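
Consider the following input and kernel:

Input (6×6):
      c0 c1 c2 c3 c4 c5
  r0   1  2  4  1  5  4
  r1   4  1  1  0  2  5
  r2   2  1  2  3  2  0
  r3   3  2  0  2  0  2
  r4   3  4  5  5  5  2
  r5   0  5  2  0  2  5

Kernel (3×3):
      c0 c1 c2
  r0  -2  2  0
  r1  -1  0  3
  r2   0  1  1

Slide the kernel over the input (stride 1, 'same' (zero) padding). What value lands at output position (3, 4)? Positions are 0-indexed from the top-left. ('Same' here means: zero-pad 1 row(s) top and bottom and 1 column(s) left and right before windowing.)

9

The receptive field on the zero-padded input at this output position is [3 2 0 / 2 0 2 / 5 5 2]. Elementwise product with the kernel and sum: 3·-2 + 2·2 + 2·-1 + 2·3 + 5·1 + 2·1.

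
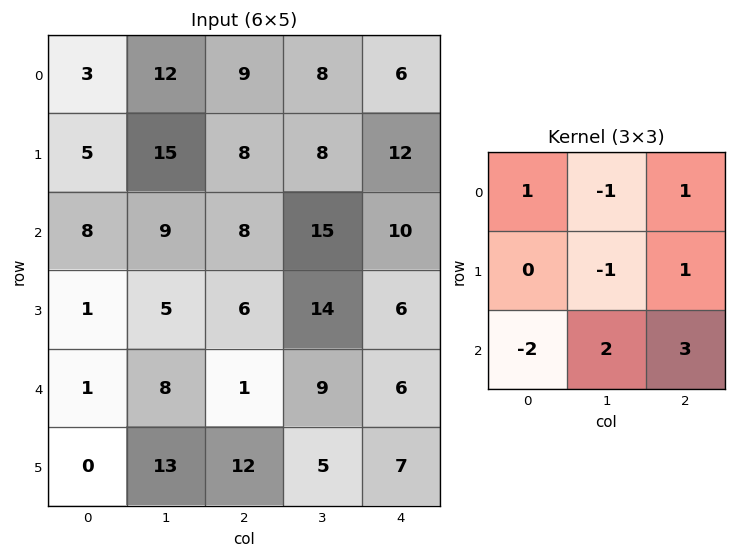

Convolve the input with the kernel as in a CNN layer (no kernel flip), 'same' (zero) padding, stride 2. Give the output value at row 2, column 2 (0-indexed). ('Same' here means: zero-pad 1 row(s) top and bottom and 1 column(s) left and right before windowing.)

The receptive field on the zero-padded input at this output position is [14 6 0 / 9 6 0 / 5 7 0]. Elementwise product with the kernel and sum: 14·1 + 6·-1 + 0·1 + 6·-1 + 0·1 + 5·-2 + 7·2 + 0·3.

6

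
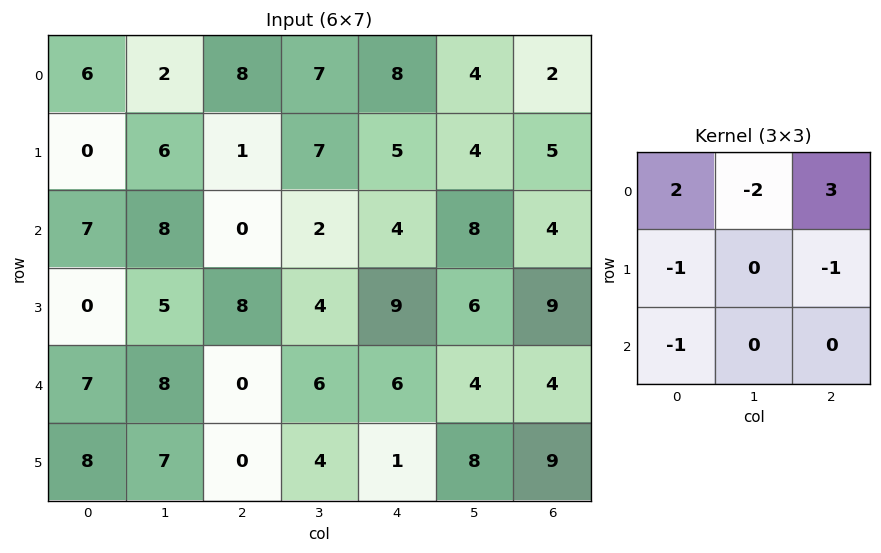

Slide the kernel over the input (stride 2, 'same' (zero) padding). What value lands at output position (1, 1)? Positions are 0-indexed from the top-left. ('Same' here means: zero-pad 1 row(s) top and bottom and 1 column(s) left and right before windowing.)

16

The receptive field on the zero-padded input at this output position is [6 1 7 / 8 0 2 / 5 8 4]. Elementwise product with the kernel and sum: 6·2 + 1·-2 + 7·3 + 8·-1 + 2·-1 + 5·-1.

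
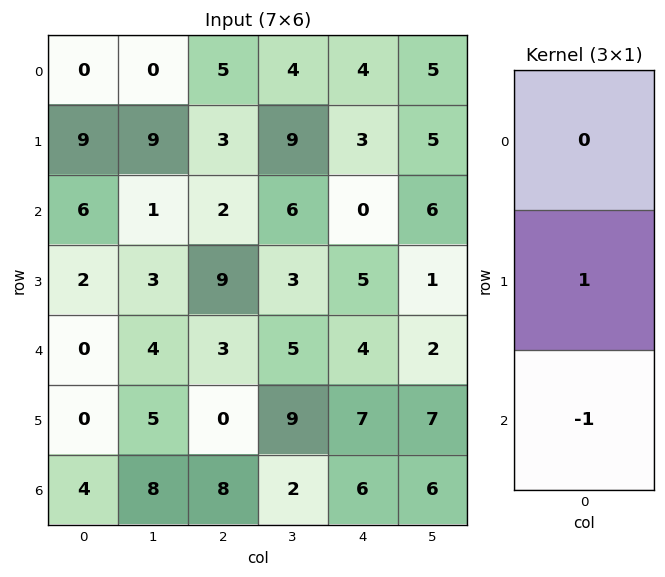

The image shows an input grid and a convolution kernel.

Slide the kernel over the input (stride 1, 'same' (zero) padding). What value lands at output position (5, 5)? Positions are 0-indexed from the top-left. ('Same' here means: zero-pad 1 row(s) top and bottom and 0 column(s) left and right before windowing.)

1

The receptive field on the zero-padded input at this output position is [2 / 7 / 6]. Elementwise product with the kernel and sum: 7·1 + 6·-1.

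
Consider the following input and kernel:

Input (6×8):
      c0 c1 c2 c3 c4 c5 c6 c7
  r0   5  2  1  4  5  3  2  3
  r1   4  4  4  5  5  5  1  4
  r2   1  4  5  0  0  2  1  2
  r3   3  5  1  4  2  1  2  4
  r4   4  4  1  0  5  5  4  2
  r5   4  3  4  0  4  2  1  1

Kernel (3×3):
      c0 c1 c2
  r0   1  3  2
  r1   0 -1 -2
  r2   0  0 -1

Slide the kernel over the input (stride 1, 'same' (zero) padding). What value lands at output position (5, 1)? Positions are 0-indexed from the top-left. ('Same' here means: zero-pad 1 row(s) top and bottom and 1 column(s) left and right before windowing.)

7

The receptive field on the zero-padded input at this output position is [4 4 1 / 4 3 4 / 0 0 0]. Elementwise product with the kernel and sum: 4·1 + 4·3 + 1·2 + 3·-1 + 4·-2 + 0·-1.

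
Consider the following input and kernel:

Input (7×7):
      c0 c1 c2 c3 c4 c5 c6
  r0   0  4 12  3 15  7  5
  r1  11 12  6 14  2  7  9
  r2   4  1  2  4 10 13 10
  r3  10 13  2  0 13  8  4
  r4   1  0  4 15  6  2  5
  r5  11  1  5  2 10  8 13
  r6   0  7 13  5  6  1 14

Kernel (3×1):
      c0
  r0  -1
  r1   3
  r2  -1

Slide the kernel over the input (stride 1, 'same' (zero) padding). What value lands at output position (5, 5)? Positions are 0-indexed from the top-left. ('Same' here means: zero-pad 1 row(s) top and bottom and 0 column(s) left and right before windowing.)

The receptive field on the zero-padded input at this output position is [2 / 8 / 1]. Elementwise product with the kernel and sum: 2·-1 + 8·3 + 1·-1.

21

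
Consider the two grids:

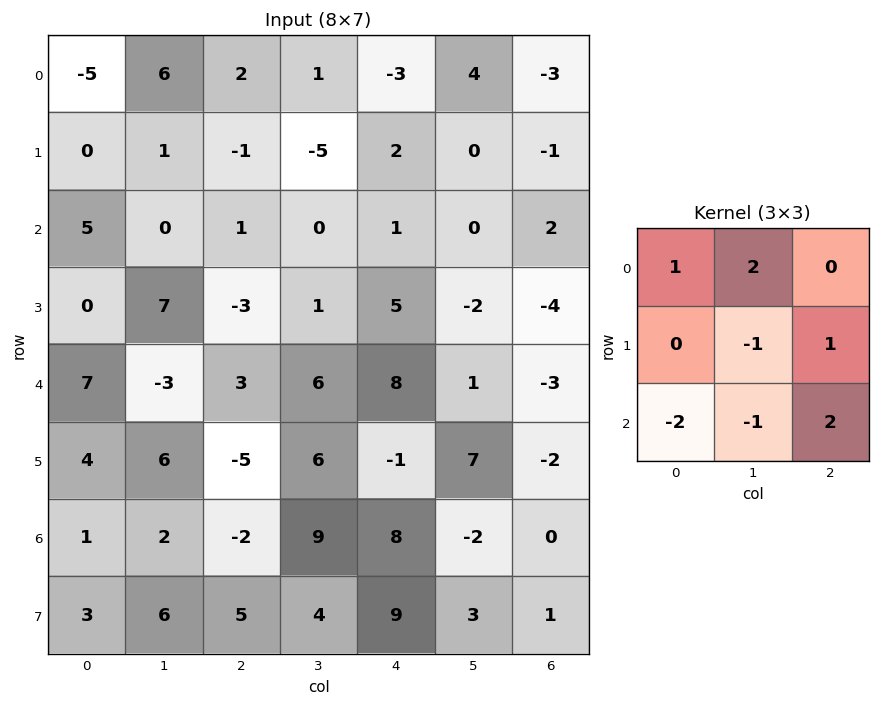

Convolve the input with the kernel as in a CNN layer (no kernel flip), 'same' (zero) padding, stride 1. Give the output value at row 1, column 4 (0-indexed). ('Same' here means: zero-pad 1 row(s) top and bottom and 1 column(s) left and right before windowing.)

-8

The receptive field on the zero-padded input at this output position is [1 -3 4 / -5 2 0 / 0 1 0]. Elementwise product with the kernel and sum: 1·1 + -3·2 + 2·-1 + 0·1 + 0·-2 + 1·-1 + 0·2.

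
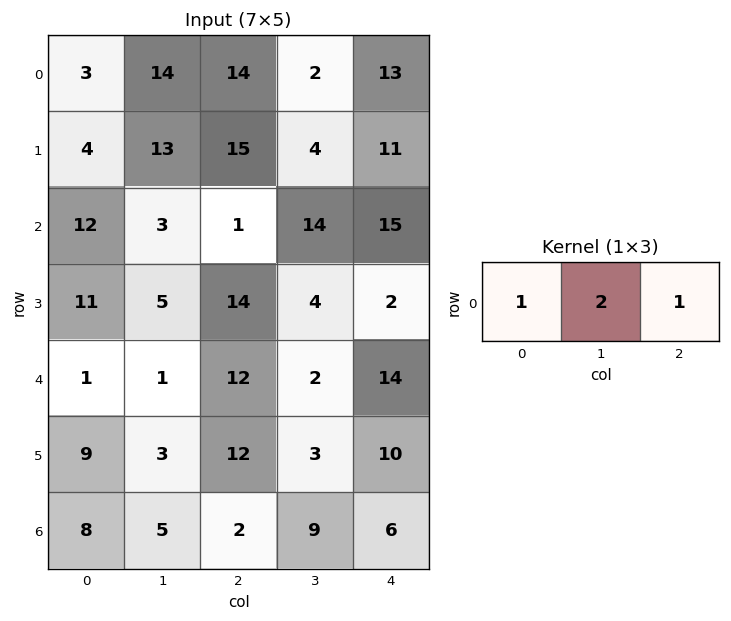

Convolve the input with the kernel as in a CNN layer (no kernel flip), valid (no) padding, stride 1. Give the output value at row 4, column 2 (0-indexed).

The receptive field on the input at this output position is [12 2 14]. Elementwise product with the kernel and sum: 12·1 + 2·2 + 14·1.

30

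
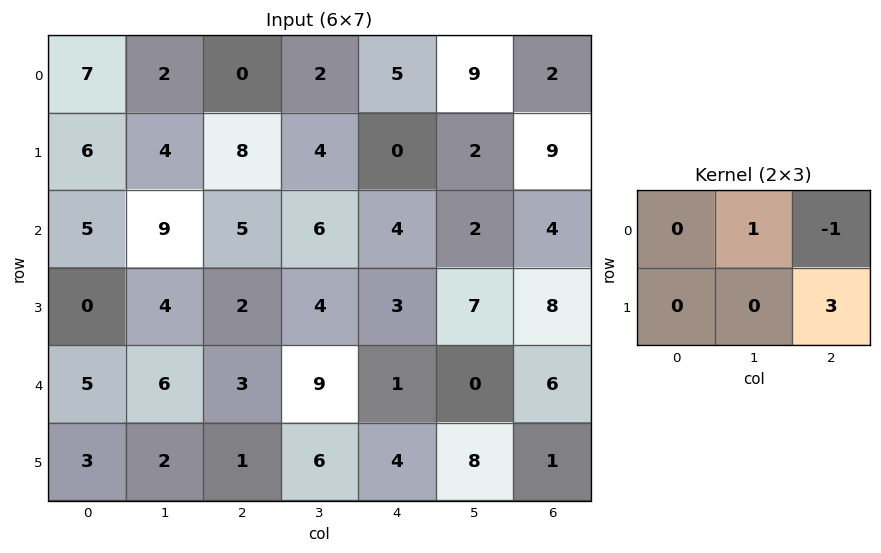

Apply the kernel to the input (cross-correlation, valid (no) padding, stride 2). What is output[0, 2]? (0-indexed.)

The receptive field on the input at this output position is [5 9 2 / 0 2 9]. Elementwise product with the kernel and sum: 9·1 + 2·-1 + 9·3.

34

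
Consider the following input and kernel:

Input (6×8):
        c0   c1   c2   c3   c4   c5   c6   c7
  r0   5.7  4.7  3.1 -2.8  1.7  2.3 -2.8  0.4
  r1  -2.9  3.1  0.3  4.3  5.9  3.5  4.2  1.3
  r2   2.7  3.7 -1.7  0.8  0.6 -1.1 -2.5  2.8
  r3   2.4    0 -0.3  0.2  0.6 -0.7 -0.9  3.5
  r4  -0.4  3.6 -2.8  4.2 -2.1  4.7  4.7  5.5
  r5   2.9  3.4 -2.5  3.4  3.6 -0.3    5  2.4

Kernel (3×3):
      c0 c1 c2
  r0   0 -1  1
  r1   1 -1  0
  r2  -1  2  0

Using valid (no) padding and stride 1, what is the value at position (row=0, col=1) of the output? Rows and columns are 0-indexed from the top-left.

-10.2

The receptive field on the input at this output position is [4.7 3.1 -2.8 / 3.1 0.3 4.3 / 3.7 -1.7 0.8]. Elementwise product with the kernel and sum: 3.1·-1 + -2.8·1 + 3.1·1 + 0.3·-1 + 3.7·-1 + -1.7·2.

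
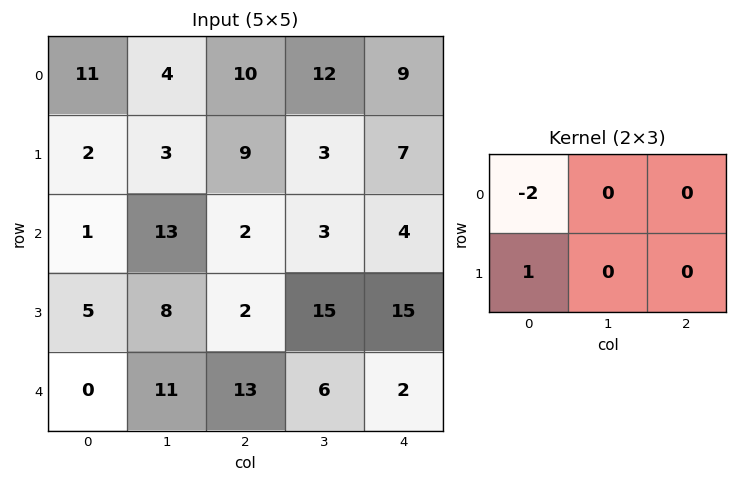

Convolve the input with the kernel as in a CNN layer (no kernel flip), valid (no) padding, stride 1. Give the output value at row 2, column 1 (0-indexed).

-18

The receptive field on the input at this output position is [13 2 3 / 8 2 15]. Elementwise product with the kernel and sum: 13·-2 + 8·1.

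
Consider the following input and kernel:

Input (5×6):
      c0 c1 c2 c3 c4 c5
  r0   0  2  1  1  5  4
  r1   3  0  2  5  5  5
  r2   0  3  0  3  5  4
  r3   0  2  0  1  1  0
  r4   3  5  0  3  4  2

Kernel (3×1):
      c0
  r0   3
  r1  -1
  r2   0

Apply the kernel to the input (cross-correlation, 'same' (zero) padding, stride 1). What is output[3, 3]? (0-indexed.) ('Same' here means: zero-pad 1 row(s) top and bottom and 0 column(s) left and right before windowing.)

8

The receptive field on the zero-padded input at this output position is [3 / 1 / 3]. Elementwise product with the kernel and sum: 3·3 + 1·-1.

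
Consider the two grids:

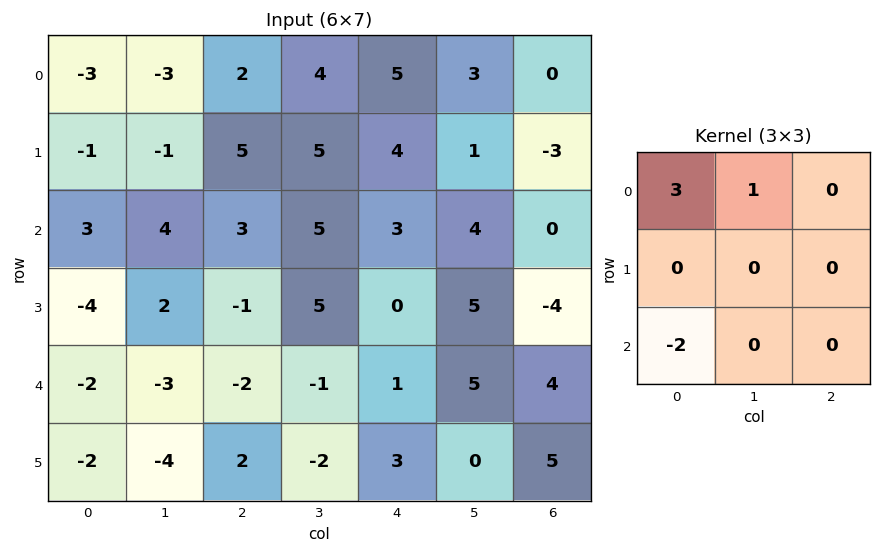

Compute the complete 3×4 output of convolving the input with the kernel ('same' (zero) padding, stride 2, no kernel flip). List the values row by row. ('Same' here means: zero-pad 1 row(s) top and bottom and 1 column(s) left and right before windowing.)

0 2 -10 -2
-1 -2 9 -10
-4 13 19 11

Output[0,0]: The receptive field on the zero-padded input at this output position is [0 0 0 / 0 -3 -3 / 0 -1 -1]. Elementwise product with the kernel and sum: 0·3 + 0·1 + 0·-2.
Output[0,1]: The receptive field on the zero-padded input at this output position is [0 0 0 / -3 2 4 / -1 5 5]. Elementwise product with the kernel and sum: 0·3 + 0·1 + -1·-2.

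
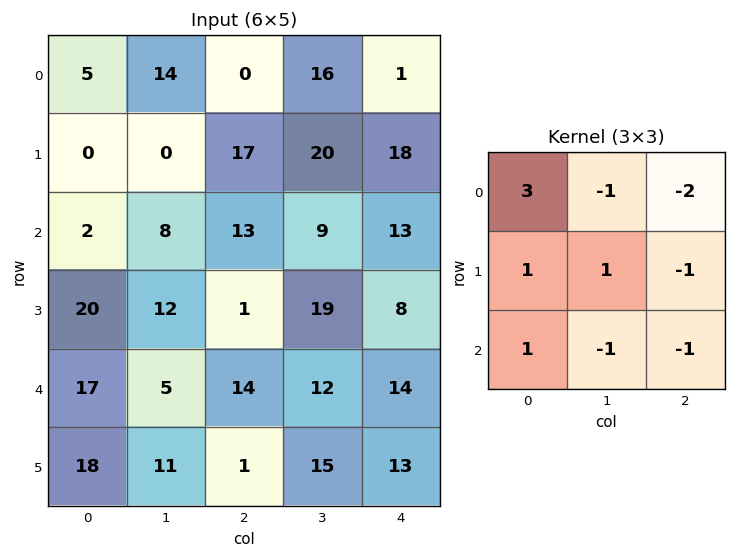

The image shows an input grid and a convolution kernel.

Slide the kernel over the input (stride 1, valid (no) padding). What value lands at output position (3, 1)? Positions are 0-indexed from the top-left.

The receptive field on the input at this output position is [12 1 19 / 5 14 12 / 11 1 15]. Elementwise product with the kernel and sum: 12·3 + 1·-1 + 19·-2 + 5·1 + 14·1 + 12·-1 + 11·1 + 1·-1 + 15·-1.

-1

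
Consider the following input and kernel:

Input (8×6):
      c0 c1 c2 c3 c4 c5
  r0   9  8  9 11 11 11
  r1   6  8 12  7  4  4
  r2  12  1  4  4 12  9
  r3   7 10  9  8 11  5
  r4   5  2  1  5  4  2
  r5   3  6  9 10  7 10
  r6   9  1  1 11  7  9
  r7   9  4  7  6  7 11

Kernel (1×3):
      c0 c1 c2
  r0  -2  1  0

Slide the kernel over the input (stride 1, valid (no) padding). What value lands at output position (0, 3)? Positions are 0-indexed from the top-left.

-11

The receptive field on the input at this output position is [11 11 11]. Elementwise product with the kernel and sum: 11·-2 + 11·1.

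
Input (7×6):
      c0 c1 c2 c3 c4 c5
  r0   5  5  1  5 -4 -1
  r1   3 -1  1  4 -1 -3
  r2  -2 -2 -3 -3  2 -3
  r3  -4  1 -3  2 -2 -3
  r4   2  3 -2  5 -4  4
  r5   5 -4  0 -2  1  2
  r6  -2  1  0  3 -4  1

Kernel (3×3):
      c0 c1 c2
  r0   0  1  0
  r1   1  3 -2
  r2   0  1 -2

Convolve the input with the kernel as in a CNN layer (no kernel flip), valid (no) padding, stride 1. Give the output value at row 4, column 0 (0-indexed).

-3

The receptive field on the input at this output position is [2 3 -2 / 5 -4 0 / -2 1 0]. Elementwise product with the kernel and sum: 3·1 + 5·1 + -4·3 + 0·-2 + 1·1 + 0·-2.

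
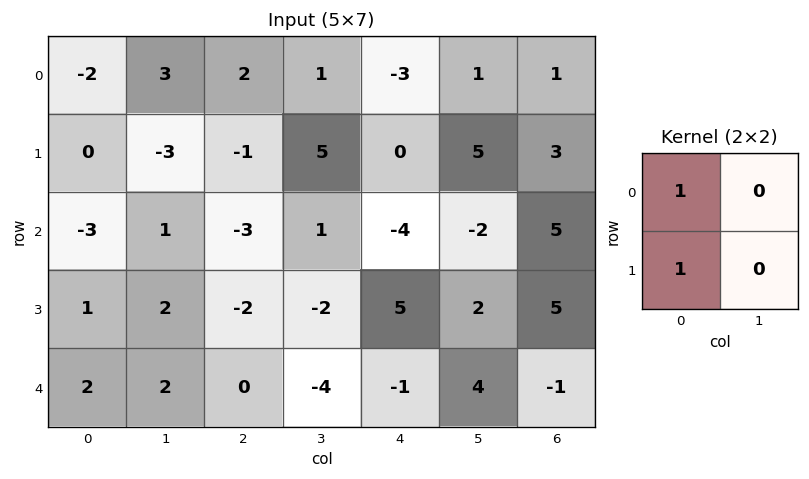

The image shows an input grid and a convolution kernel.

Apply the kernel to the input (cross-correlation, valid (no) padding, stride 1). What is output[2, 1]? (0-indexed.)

3

The receptive field on the input at this output position is [1 -3 / 2 -2]. Elementwise product with the kernel and sum: 1·1 + 2·1.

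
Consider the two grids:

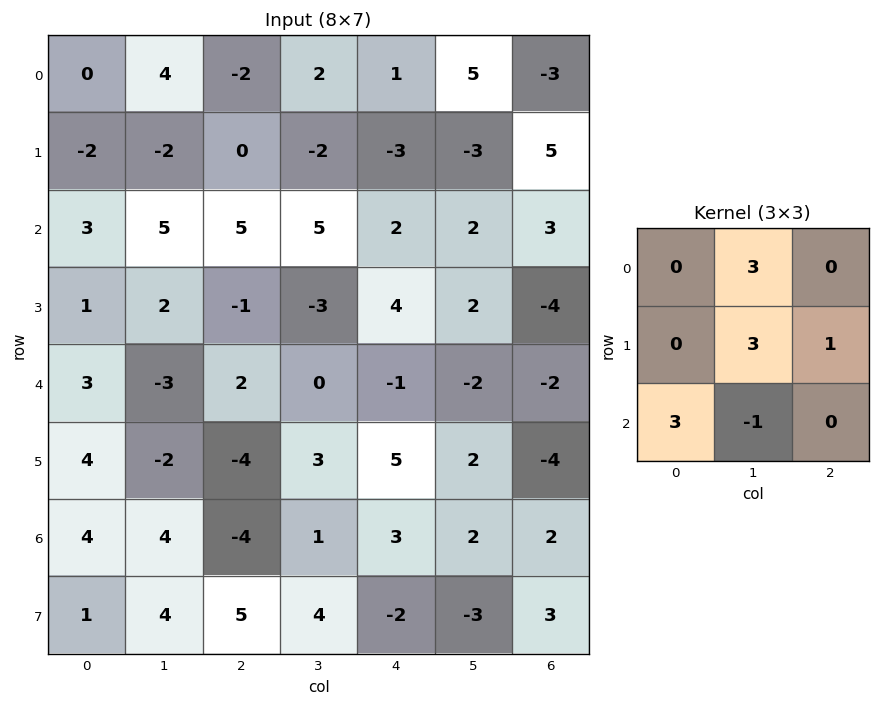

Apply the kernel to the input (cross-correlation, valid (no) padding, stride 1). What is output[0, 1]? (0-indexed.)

The receptive field on the input at this output position is [4 -2 2 / -2 0 -2 / 5 5 5]. Elementwise product with the kernel and sum: -2·3 + 0·3 + -2·1 + 5·3 + 5·-1.

2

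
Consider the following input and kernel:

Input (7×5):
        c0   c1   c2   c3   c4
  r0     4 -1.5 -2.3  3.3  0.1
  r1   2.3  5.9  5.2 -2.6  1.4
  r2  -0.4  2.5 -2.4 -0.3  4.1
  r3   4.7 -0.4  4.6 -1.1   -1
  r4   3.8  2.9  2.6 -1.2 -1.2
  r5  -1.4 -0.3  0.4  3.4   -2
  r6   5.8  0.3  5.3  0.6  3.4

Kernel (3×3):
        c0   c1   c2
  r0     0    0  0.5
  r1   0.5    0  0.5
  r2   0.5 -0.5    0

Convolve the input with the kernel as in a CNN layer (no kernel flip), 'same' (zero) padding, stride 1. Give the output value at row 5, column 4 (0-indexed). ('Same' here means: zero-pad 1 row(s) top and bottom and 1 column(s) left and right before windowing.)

The receptive field on the zero-padded input at this output position is [-1.2 -1.2 0 / 3.4 -2 0 / 0.6 3.4 0]. Elementwise product with the kernel and sum: 0·0.5 + 3.4·0.5 + 0·0.5 + 0.6·0.5 + 3.4·-0.5.

0.3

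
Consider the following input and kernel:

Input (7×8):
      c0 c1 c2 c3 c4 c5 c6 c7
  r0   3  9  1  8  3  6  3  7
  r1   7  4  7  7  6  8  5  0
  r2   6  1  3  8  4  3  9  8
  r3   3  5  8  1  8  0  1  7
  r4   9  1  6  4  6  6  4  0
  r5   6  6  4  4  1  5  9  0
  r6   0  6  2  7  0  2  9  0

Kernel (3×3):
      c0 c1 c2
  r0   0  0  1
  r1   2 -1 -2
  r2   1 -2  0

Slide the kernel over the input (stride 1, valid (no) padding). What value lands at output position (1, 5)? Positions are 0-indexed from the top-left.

-21

The receptive field on the input at this output position is [8 5 0 / 3 9 8 / 0 1 7]. Elementwise product with the kernel and sum: 0·1 + 3·2 + 9·-1 + 8·-2 + 0·1 + 1·-2.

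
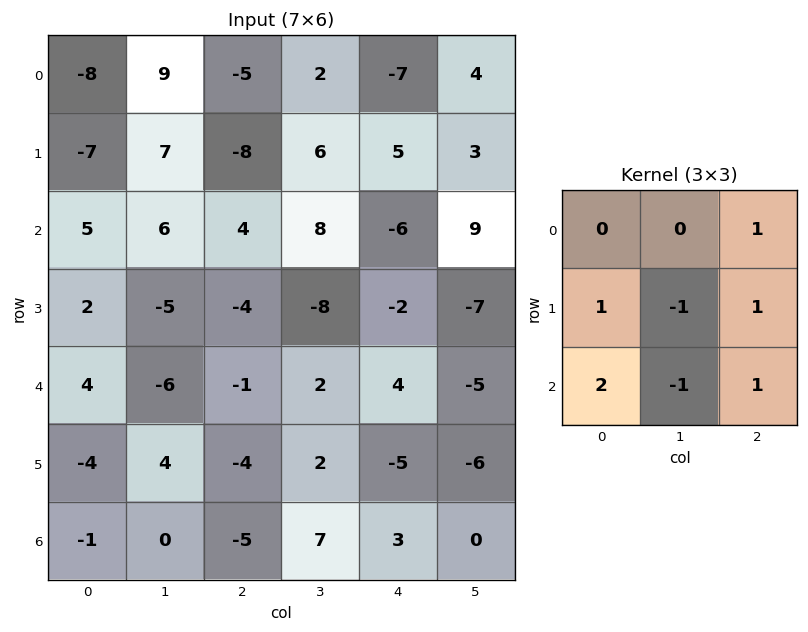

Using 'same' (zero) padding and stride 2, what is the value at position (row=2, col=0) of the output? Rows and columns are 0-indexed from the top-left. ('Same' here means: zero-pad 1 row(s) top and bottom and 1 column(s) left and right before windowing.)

-7

The receptive field on the zero-padded input at this output position is [0 2 -5 / 0 4 -6 / 0 -4 4]. Elementwise product with the kernel and sum: -5·1 + 0·1 + 4·-1 + -6·1 + 0·2 + -4·-1 + 4·1.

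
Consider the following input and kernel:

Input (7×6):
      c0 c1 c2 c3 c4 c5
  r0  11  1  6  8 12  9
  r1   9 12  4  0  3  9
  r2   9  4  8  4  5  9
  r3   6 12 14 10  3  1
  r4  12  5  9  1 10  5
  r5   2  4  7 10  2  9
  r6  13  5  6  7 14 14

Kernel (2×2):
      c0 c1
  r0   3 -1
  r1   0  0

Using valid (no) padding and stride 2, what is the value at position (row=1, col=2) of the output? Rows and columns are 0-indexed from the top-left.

The receptive field on the input at this output position is [5 9 / 3 1]. Elementwise product with the kernel and sum: 5·3 + 9·-1.

6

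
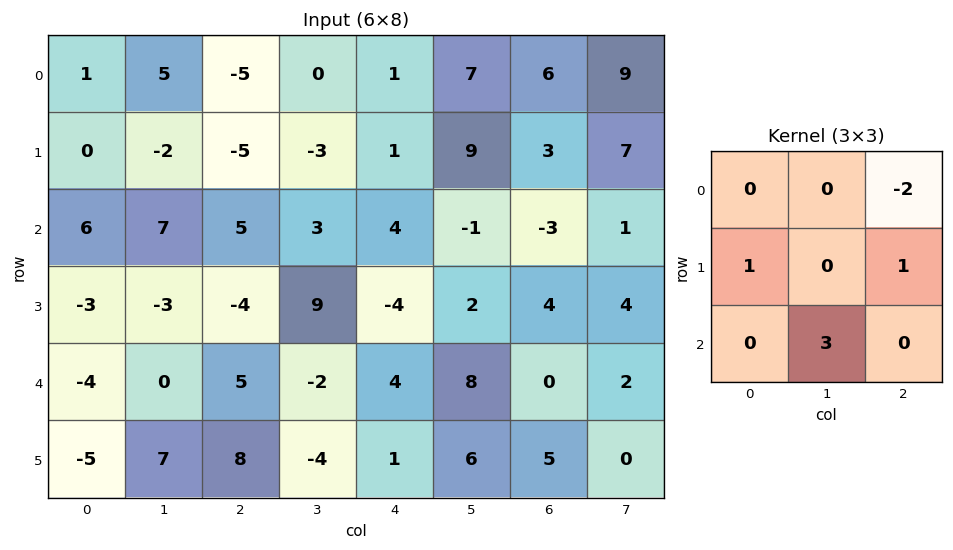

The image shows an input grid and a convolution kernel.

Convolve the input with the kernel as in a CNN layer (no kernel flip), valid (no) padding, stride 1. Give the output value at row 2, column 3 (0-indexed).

The receptive field on the input at this output position is [3 4 -1 / 9 -4 2 / -2 4 8]. Elementwise product with the kernel and sum: -1·-2 + 9·1 + 2·1 + 4·3.

25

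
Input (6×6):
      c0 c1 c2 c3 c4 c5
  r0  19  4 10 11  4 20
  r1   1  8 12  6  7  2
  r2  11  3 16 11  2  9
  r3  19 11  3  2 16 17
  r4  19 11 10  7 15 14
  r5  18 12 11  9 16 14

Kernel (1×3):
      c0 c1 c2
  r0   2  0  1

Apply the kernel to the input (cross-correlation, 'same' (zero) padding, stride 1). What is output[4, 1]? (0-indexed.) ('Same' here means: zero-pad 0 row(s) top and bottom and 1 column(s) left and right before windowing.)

The receptive field on the zero-padded input at this output position is [19 11 10]. Elementwise product with the kernel and sum: 19·2 + 10·1.

48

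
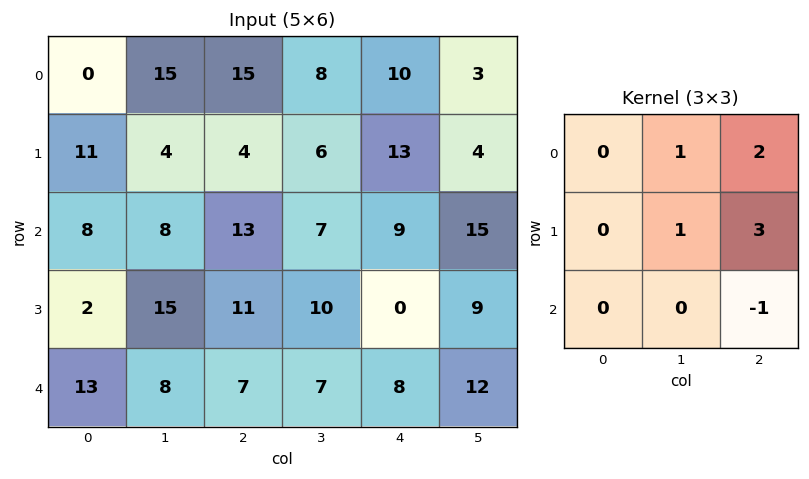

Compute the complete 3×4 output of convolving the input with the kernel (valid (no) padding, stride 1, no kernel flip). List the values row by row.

48 46 64 26
48 40 66 66
75 61 27 54

Output[0,0]: The receptive field on the input at this output position is [0 15 15 / 11 4 4 / 8 8 13]. Elementwise product with the kernel and sum: 15·1 + 15·2 + 4·1 + 4·3 + 13·-1.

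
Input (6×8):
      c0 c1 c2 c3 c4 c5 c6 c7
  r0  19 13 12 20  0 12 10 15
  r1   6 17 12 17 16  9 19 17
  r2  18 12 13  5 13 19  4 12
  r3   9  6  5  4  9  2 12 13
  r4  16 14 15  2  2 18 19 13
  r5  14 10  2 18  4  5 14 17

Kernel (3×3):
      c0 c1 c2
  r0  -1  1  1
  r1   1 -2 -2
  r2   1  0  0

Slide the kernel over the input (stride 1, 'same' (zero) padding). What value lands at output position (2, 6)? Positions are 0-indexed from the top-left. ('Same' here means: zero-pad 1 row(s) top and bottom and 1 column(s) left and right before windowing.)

16

The receptive field on the zero-padded input at this output position is [9 19 17 / 19 4 12 / 2 12 13]. Elementwise product with the kernel and sum: 9·-1 + 19·1 + 17·1 + 19·1 + 4·-2 + 12·-2 + 2·1.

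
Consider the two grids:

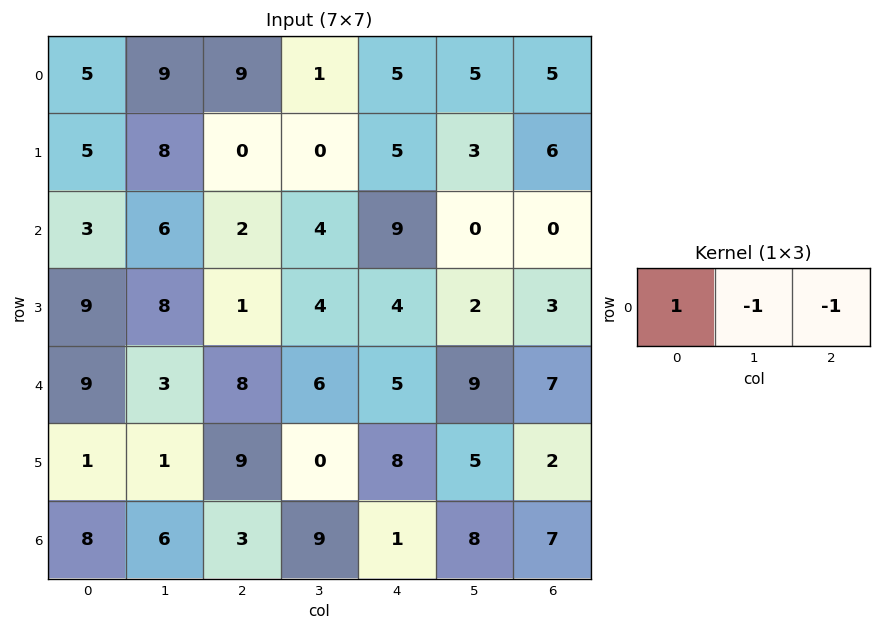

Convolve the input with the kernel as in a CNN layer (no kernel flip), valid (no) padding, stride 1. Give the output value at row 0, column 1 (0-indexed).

-1

The receptive field on the input at this output position is [9 9 1]. Elementwise product with the kernel and sum: 9·1 + 9·-1 + 1·-1.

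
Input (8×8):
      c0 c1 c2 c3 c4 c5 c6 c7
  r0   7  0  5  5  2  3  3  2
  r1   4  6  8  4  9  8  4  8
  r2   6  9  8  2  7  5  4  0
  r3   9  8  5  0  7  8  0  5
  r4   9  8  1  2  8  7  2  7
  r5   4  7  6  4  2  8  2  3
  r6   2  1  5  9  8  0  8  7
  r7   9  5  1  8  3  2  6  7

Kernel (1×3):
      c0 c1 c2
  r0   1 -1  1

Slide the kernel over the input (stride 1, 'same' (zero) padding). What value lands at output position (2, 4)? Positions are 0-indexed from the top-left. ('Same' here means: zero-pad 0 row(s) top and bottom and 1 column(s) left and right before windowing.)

0

The receptive field on the zero-padded input at this output position is [2 7 5]. Elementwise product with the kernel and sum: 2·1 + 7·-1 + 5·1.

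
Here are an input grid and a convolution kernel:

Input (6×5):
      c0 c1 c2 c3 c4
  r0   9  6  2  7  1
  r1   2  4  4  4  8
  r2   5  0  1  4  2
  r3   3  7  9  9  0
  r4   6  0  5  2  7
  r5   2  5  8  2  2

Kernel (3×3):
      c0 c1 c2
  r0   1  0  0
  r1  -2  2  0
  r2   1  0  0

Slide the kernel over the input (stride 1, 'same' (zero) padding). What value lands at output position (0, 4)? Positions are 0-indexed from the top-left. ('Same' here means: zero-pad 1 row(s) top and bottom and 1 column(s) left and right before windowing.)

-8

The receptive field on the zero-padded input at this output position is [0 0 0 / 7 1 0 / 4 8 0]. Elementwise product with the kernel and sum: 0·1 + 7·-2 + 1·2 + 4·1.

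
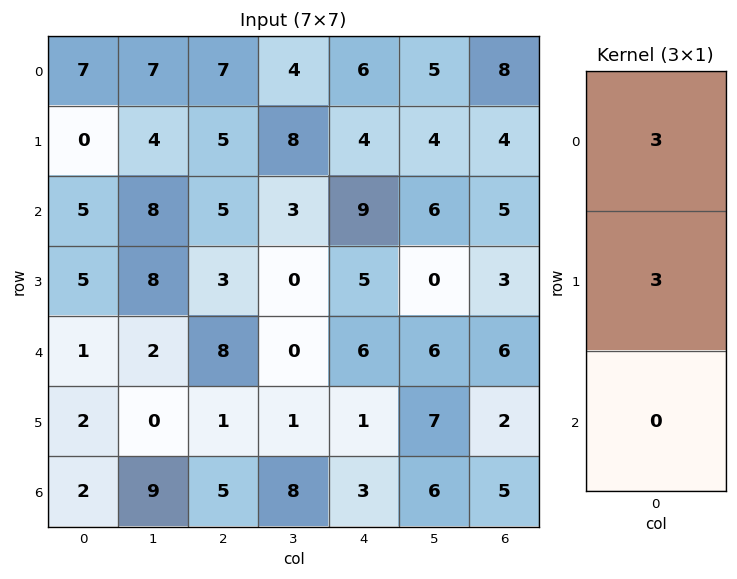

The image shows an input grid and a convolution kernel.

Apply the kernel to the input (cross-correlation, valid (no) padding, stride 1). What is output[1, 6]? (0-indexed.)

The receptive field on the input at this output position is [4 / 5 / 3]. Elementwise product with the kernel and sum: 4·3 + 5·3.

27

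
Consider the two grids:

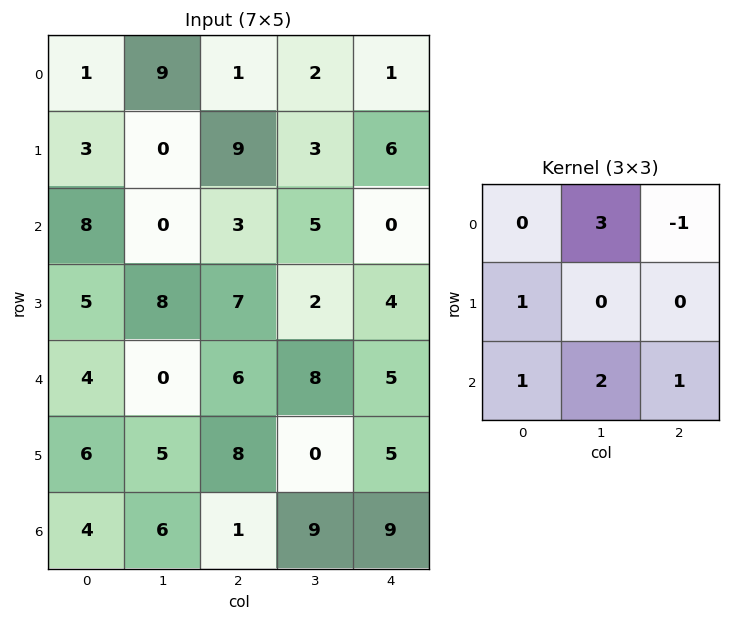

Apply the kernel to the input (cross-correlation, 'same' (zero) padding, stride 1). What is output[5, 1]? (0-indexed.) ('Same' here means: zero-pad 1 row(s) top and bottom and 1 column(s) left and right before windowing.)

17

The receptive field on the zero-padded input at this output position is [4 0 6 / 6 5 8 / 4 6 1]. Elementwise product with the kernel and sum: 0·3 + 6·-1 + 6·1 + 4·1 + 6·2 + 1·1.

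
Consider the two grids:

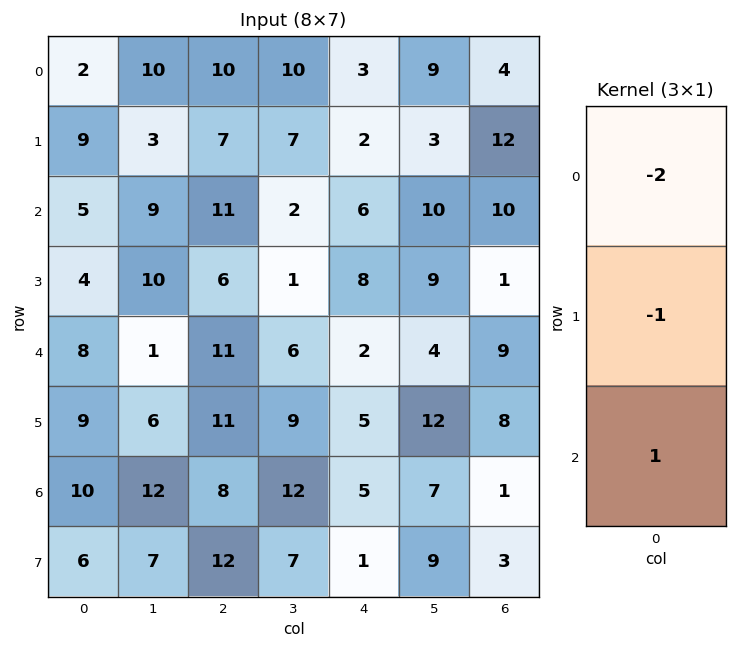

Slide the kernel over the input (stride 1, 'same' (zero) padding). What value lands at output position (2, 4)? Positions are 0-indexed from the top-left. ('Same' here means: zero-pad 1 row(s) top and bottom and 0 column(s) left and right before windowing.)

-2

The receptive field on the zero-padded input at this output position is [2 / 6 / 8]. Elementwise product with the kernel and sum: 2·-2 + 6·-1 + 8·1.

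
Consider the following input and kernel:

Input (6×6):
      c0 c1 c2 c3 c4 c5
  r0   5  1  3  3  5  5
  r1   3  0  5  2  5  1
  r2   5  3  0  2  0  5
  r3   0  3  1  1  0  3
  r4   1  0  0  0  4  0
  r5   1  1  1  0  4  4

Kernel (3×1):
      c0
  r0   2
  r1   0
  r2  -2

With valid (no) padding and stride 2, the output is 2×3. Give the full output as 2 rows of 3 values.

Output[0,0]: The receptive field on the input at this output position is [5 / 3 / 5]. Elementwise product with the kernel and sum: 5·2 + 5·-2.
Output[0,1]: The receptive field on the input at this output position is [3 / 5 / 0]. Elementwise product with the kernel and sum: 3·2 + 0·-2.

0 6 10
8 0 -8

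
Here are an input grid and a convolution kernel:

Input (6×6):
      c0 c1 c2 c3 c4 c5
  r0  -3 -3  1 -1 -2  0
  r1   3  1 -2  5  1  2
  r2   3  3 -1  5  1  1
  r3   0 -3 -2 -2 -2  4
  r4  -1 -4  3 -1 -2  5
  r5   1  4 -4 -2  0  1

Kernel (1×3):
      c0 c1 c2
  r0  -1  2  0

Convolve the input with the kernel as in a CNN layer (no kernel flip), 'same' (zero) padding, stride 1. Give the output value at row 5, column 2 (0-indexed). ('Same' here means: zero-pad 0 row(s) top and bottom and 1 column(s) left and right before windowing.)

-12

The receptive field on the zero-padded input at this output position is [4 -4 -2]. Elementwise product with the kernel and sum: 4·-1 + -4·2.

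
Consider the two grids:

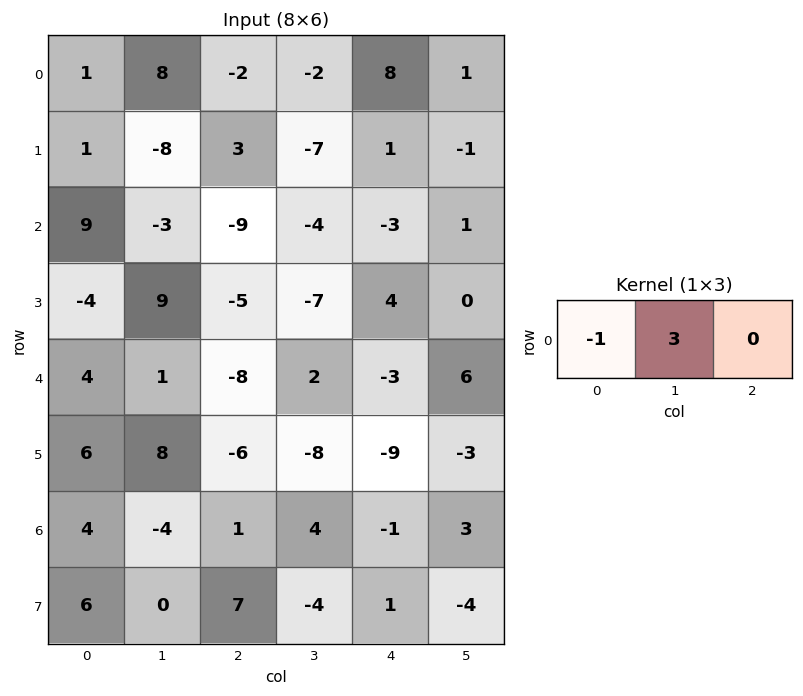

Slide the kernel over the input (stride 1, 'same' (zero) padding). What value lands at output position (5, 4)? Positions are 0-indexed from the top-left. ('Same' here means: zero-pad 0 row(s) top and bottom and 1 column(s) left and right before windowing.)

The receptive field on the zero-padded input at this output position is [-8 -9 -3]. Elementwise product with the kernel and sum: -8·-1 + -9·3.

-19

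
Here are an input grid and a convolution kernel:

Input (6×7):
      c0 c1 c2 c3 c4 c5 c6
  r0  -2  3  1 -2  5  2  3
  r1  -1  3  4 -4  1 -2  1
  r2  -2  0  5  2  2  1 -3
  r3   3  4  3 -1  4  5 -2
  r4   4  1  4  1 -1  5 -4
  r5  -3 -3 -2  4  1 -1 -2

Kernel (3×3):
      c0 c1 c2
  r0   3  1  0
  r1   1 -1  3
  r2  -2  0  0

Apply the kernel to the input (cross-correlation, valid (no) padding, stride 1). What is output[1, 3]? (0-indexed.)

-6

The receptive field on the input at this output position is [-4 1 -2 / 2 2 1 / -1 4 5]. Elementwise product with the kernel and sum: -4·3 + 1·1 + 2·1 + 2·-1 + 1·3 + -1·-2.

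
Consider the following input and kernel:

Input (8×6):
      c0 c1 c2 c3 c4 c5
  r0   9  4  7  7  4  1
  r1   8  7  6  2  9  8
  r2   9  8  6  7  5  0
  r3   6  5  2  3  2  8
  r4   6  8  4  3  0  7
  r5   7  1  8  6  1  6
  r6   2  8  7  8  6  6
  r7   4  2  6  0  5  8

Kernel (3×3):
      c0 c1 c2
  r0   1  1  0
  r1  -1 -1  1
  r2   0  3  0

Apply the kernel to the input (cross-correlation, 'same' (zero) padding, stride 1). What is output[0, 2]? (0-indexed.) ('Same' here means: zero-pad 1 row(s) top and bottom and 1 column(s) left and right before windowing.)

The receptive field on the zero-padded input at this output position is [0 0 0 / 4 7 7 / 7 6 2]. Elementwise product with the kernel and sum: 0·1 + 0·1 + 4·-1 + 7·-1 + 7·1 + 6·3.

14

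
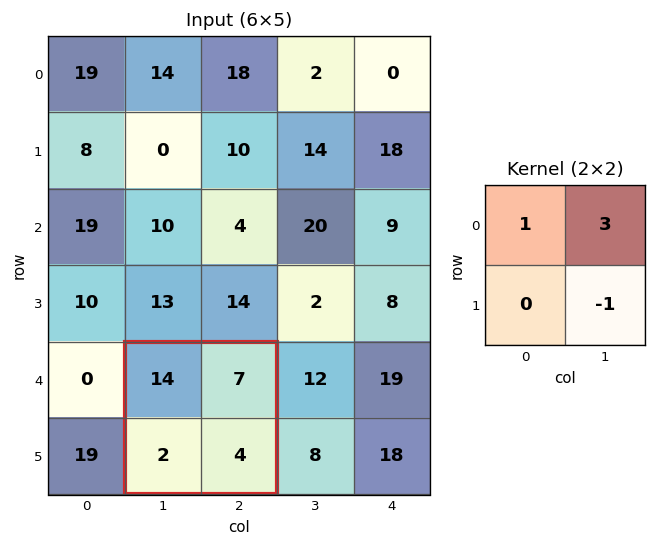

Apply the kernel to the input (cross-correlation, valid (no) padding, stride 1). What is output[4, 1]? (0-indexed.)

31

The receptive field on the input at this output position is [14 7 / 2 4]. Elementwise product with the kernel and sum: 14·1 + 7·3 + 4·-1.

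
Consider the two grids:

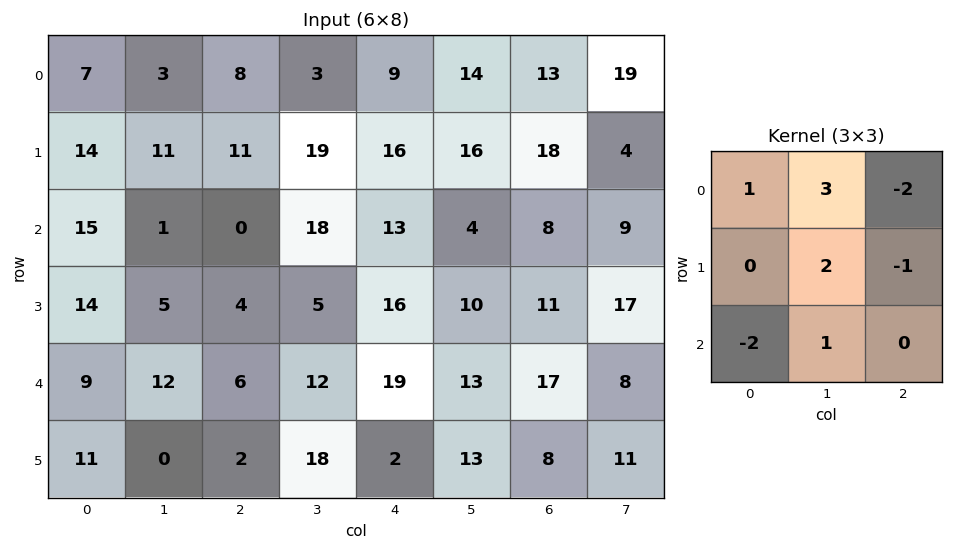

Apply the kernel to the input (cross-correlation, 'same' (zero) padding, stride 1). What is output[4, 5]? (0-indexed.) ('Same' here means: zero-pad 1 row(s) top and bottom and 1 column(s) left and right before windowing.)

42

The receptive field on the zero-padded input at this output position is [16 10 11 / 19 13 17 / 2 13 8]. Elementwise product with the kernel and sum: 16·1 + 10·3 + 11·-2 + 13·2 + 17·-1 + 2·-2 + 13·1.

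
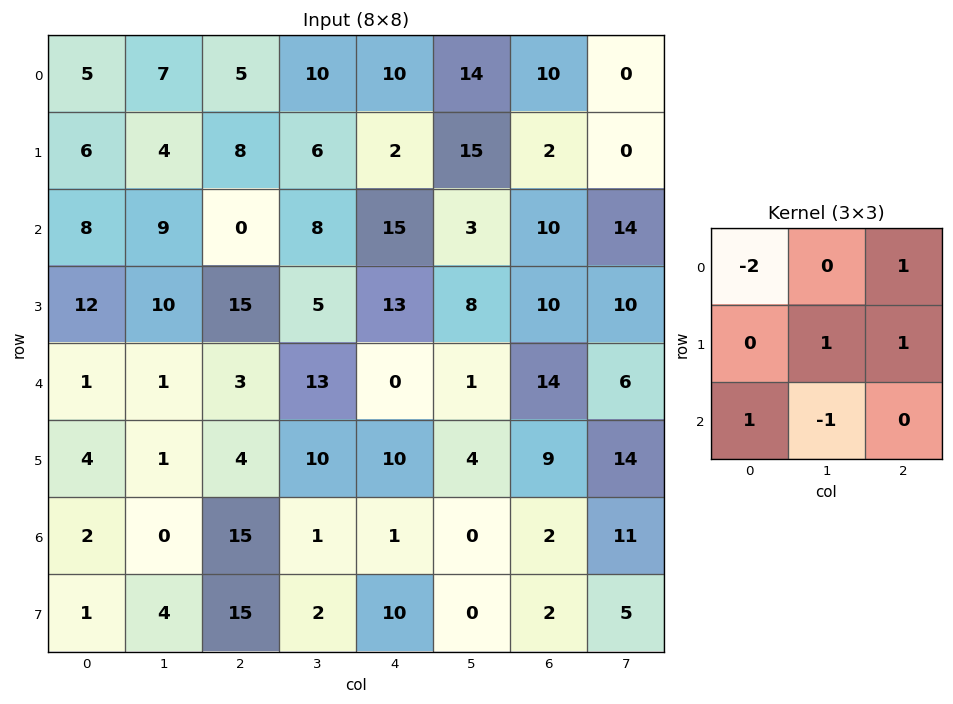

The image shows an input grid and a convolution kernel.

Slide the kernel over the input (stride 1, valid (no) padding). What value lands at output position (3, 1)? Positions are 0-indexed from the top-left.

The receptive field on the input at this output position is [10 15 5 / 1 3 13 / 1 4 10]. Elementwise product with the kernel and sum: 10·-2 + 5·1 + 3·1 + 13·1 + 1·1 + 4·-1.

-2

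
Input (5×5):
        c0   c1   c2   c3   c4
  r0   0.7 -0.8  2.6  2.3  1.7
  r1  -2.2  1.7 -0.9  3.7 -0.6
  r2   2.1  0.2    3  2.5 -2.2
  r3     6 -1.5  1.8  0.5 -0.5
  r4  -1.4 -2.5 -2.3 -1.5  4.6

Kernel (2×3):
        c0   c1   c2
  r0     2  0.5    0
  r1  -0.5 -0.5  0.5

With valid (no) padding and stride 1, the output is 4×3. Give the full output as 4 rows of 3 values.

Output[0,0]: The receptive field on the input at this output position is [0.7 -0.8 2.6 / -2.2 1.7 -0.9]. Elementwise product with the kernel and sum: 0.7·2 + -0.8·0.5 + -2.2·-0.5 + 1.7·-0.5 + -0.9·0.5.

0.8 1.15 4.65
-3.2 2.6 -3.8
2.95 2 5.85
12.05 -0.45 8.05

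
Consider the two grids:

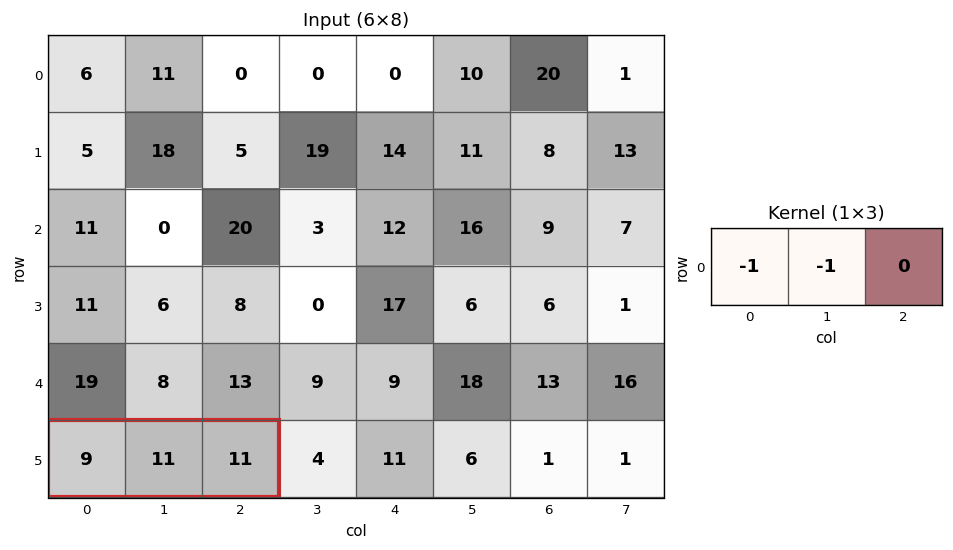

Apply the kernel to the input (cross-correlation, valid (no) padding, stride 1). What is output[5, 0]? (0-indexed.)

The receptive field on the input at this output position is [9 11 11]. Elementwise product with the kernel and sum: 9·-1 + 11·-1.

-20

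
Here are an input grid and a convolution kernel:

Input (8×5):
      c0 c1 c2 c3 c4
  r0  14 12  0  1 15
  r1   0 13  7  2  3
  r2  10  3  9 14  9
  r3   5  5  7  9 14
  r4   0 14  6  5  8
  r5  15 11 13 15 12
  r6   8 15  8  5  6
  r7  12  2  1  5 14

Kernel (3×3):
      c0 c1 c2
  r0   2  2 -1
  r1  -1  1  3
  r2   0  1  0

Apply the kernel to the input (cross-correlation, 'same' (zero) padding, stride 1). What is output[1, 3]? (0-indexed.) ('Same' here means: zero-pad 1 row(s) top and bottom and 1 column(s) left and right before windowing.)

5

The receptive field on the zero-padded input at this output position is [0 1 15 / 7 2 3 / 9 14 9]. Elementwise product with the kernel and sum: 0·2 + 1·2 + 15·-1 + 7·-1 + 2·1 + 3·3 + 14·1.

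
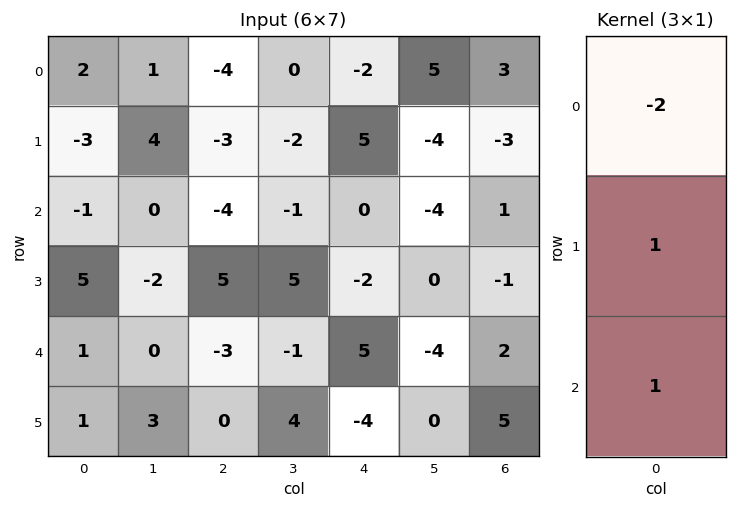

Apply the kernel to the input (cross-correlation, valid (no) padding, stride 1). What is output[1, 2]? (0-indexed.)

The receptive field on the input at this output position is [-3 / -4 / 5]. Elementwise product with the kernel and sum: -3·-2 + -4·1 + 5·1.

7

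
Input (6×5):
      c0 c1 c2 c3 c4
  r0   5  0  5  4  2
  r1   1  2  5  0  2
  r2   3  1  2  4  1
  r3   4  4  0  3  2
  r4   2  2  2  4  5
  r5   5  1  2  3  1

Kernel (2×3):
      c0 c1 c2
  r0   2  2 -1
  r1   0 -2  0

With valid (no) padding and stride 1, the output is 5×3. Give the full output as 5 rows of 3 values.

1 -4 16
-1 10 0
-2 2 5
12 1 -4
4 0 1

Output[0,0]: The receptive field on the input at this output position is [5 0 5 / 1 2 5]. Elementwise product with the kernel and sum: 5·2 + 0·2 + 5·-1 + 2·-2.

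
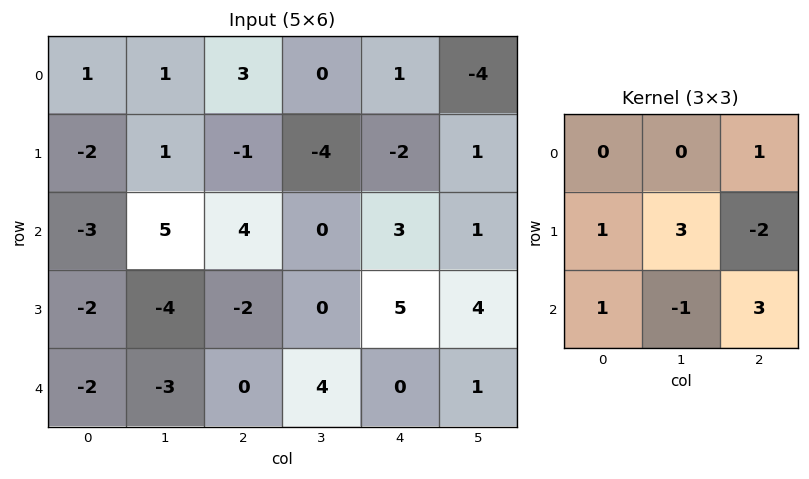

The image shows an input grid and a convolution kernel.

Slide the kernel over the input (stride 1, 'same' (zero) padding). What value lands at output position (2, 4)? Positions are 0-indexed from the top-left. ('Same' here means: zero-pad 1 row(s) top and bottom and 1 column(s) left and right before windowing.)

The receptive field on the zero-padded input at this output position is [-4 -2 1 / 0 3 1 / 0 5 4]. Elementwise product with the kernel and sum: 1·1 + 0·1 + 3·3 + 1·-2 + 0·1 + 5·-1 + 4·3.

15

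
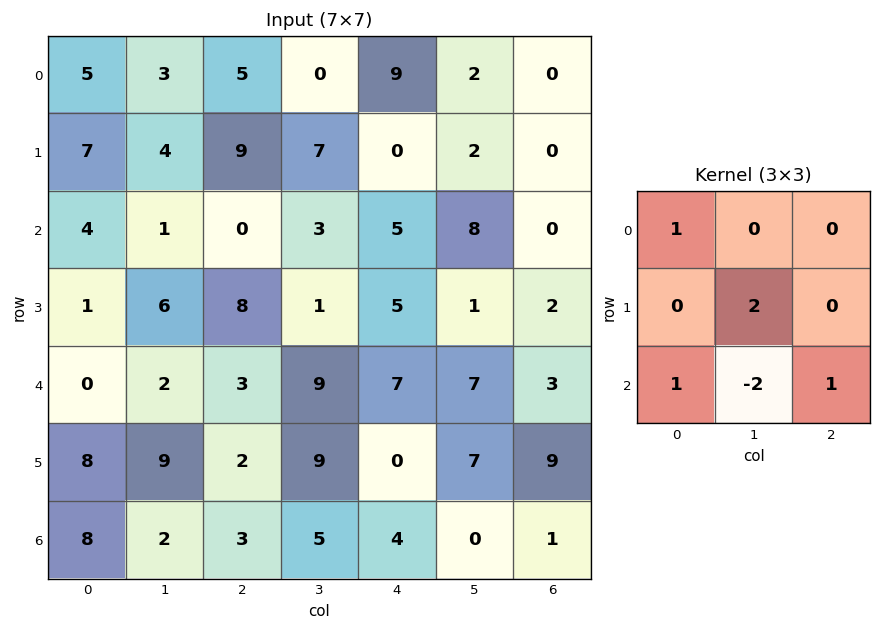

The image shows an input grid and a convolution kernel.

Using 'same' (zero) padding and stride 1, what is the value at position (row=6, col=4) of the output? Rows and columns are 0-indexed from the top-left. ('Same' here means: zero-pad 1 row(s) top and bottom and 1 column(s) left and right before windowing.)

17

The receptive field on the zero-padded input at this output position is [9 0 7 / 5 4 0 / 0 0 0]. Elementwise product with the kernel and sum: 9·1 + 4·2 + 0·1 + 0·-2 + 0·1.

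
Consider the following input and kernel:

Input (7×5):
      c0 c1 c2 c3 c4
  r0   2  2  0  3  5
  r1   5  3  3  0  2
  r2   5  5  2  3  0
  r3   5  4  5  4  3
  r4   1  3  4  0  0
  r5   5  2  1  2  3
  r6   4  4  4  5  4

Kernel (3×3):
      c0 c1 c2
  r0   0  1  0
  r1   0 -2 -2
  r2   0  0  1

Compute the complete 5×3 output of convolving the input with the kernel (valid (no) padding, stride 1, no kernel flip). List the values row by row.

Output[0,0]: The receptive field on the input at this output position is [2 2 0 / 5 3 3 / 5 5 2]. Elementwise product with the kernel and sum: 2·1 + 3·-2 + 3·-2 + 2·1.
Output[0,1]: The receptive field on the input at this output position is [2 0 3 / 3 3 0 / 5 2 3]. Elementwise product with the kernel and sum: 0·1 + 3·-2 + 0·-2 + 3·1.

-8 -3 -1
-6 -3 -3
-9 -16 -11
-9 -1 7
1 3 -6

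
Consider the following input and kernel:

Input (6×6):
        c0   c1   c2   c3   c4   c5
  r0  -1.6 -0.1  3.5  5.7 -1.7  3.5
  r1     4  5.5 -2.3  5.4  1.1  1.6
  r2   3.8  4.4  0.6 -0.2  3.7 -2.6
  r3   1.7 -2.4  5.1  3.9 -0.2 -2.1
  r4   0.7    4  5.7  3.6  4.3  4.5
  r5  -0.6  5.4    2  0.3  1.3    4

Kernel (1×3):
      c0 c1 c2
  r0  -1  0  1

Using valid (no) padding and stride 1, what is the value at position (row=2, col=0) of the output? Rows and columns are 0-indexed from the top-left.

The receptive field on the input at this output position is [3.8 4.4 0.6]. Elementwise product with the kernel and sum: 3.8·-1 + 0.6·1.

-3.2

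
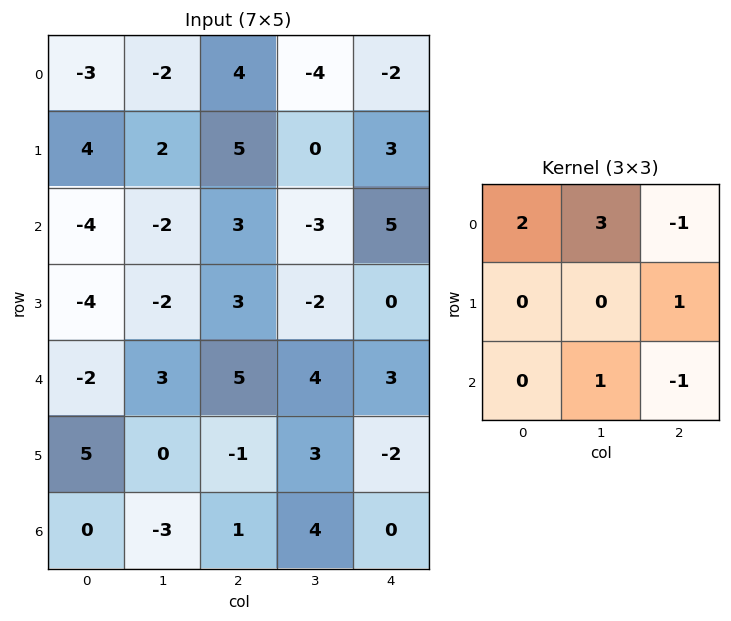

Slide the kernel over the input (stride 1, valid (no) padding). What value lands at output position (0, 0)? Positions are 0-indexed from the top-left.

The receptive field on the input at this output position is [-3 -2 4 / 4 2 5 / -4 -2 3]. Elementwise product with the kernel and sum: -3·2 + -2·3 + 4·-1 + 5·1 + -2·1 + 3·-1.

-16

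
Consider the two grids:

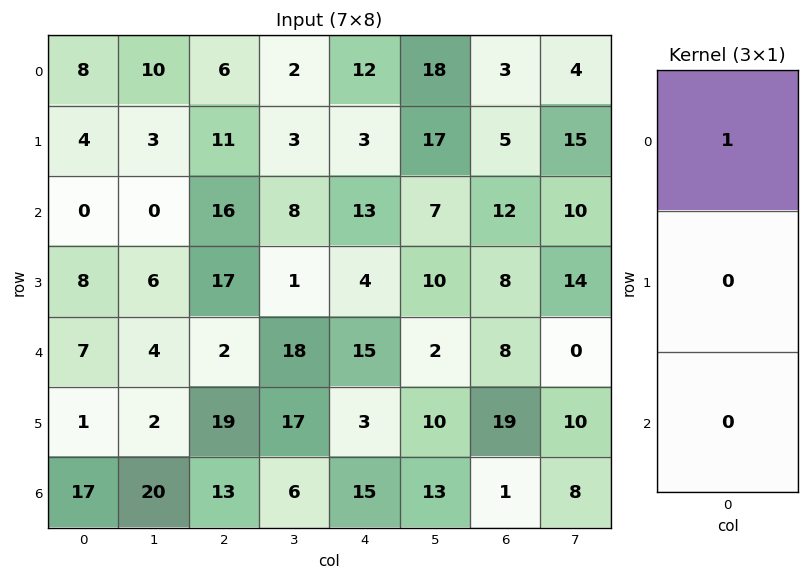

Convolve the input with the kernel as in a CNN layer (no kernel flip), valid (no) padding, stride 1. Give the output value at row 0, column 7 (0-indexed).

4

The receptive field on the input at this output position is [4 / 15 / 10]. Elementwise product with the kernel and sum: 4·1.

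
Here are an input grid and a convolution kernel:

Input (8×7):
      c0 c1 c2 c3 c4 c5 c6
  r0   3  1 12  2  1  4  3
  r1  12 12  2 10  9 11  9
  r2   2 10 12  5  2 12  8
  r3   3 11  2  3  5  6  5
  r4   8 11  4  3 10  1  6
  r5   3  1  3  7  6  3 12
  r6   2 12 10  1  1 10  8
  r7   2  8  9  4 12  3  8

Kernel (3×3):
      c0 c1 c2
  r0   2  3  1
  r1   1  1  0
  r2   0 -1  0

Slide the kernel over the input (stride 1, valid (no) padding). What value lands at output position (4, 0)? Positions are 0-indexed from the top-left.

The receptive field on the input at this output position is [8 11 4 / 3 1 3 / 2 12 10]. Elementwise product with the kernel and sum: 8·2 + 11·3 + 4·1 + 3·1 + 1·1 + 12·-1.

45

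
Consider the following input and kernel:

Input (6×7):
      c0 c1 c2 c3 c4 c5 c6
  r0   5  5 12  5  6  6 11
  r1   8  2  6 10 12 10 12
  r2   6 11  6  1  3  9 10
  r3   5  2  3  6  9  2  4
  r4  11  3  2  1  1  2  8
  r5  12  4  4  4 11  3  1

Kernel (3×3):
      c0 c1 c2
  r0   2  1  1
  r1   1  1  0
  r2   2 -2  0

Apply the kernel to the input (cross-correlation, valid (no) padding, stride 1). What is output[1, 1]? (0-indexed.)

The receptive field on the input at this output position is [2 6 10 / 11 6 1 / 2 3 6]. Elementwise product with the kernel and sum: 2·2 + 6·1 + 10·1 + 11·1 + 6·1 + 2·2 + 3·-2.

35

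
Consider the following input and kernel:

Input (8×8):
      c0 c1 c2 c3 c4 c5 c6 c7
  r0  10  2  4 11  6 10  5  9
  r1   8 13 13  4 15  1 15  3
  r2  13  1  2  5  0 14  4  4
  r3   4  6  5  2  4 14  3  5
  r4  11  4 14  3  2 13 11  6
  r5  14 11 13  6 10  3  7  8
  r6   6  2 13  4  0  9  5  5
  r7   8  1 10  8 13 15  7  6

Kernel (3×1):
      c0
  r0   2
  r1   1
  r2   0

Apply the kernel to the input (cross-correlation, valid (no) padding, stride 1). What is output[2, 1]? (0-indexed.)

8

The receptive field on the input at this output position is [1 / 6 / 4]. Elementwise product with the kernel and sum: 1·2 + 6·1.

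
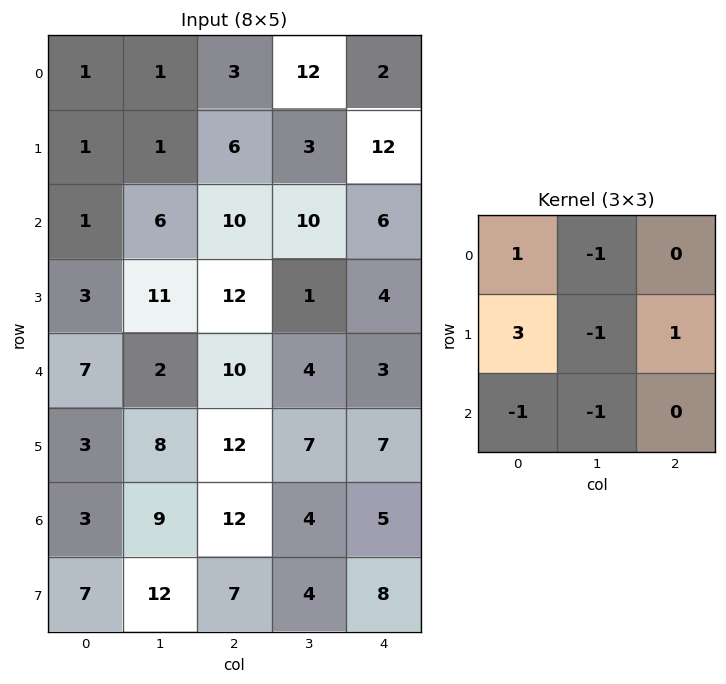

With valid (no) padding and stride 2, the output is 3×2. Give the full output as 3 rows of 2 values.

Output[0,0]: The receptive field on the input at this output position is [1 1 3 / 1 1 6 / 1 6 10]. Elementwise product with the kernel and sum: 1·1 + 1·-1 + 1·3 + 1·-1 + 6·1 + 1·-1 + 6·-1.
Output[0,1]: The receptive field on the input at this output position is [3 12 2 / 6 3 12 / 10 10 6]. Elementwise product with the kernel and sum: 3·1 + 12·-1 + 6·3 + 3·-1 + 12·1 + 10·-1 + 10·-1.

1 -2
-4 25
6 26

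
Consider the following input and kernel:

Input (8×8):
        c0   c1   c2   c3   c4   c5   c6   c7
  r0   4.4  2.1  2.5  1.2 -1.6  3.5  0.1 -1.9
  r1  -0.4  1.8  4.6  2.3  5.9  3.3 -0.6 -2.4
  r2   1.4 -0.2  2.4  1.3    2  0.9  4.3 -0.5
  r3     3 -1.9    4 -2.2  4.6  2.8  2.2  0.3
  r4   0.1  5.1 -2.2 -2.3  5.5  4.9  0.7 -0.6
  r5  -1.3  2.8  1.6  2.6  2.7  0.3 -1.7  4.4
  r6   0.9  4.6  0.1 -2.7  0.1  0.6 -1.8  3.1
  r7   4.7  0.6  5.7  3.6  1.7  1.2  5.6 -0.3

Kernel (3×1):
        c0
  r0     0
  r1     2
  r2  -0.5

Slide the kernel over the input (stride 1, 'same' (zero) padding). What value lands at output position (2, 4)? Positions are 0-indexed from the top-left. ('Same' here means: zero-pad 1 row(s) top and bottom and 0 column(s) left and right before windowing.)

The receptive field on the zero-padded input at this output position is [5.9 / 2 / 4.6]. Elementwise product with the kernel and sum: 2·2 + 4.6·-0.5.

1.7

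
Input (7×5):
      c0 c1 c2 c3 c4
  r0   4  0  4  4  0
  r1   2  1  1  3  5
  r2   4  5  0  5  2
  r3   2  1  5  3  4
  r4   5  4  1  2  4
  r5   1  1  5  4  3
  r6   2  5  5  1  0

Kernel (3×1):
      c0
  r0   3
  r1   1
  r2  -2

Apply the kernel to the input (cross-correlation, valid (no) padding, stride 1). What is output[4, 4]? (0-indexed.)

15

The receptive field on the input at this output position is [4 / 3 / 0]. Elementwise product with the kernel and sum: 4·3 + 3·1 + 0·-2.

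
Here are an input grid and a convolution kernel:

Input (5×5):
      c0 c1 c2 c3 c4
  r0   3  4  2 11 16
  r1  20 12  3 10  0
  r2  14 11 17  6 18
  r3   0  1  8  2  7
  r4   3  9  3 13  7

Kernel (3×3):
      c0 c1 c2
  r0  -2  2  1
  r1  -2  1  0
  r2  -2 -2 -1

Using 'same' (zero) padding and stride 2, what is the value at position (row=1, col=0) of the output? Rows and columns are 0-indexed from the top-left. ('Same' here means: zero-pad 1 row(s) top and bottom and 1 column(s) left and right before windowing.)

The receptive field on the zero-padded input at this output position is [0 20 12 / 0 14 11 / 0 0 1]. Elementwise product with the kernel and sum: 0·-2 + 20·2 + 12·1 + 0·-2 + 14·1 + 0·-2 + 0·-2 + 1·-1.

65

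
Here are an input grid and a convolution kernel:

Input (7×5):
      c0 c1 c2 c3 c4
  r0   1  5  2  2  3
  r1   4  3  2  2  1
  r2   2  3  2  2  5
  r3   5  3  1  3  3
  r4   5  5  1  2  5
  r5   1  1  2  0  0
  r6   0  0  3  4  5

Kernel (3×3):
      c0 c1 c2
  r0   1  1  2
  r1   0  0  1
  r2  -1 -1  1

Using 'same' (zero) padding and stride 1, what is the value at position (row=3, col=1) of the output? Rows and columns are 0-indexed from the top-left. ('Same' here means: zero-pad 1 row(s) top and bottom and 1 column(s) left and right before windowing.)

The receptive field on the zero-padded input at this output position is [2 3 2 / 5 3 1 / 5 5 1]. Elementwise product with the kernel and sum: 2·1 + 3·1 + 2·2 + 1·1 + 5·-1 + 5·-1 + 1·1.

1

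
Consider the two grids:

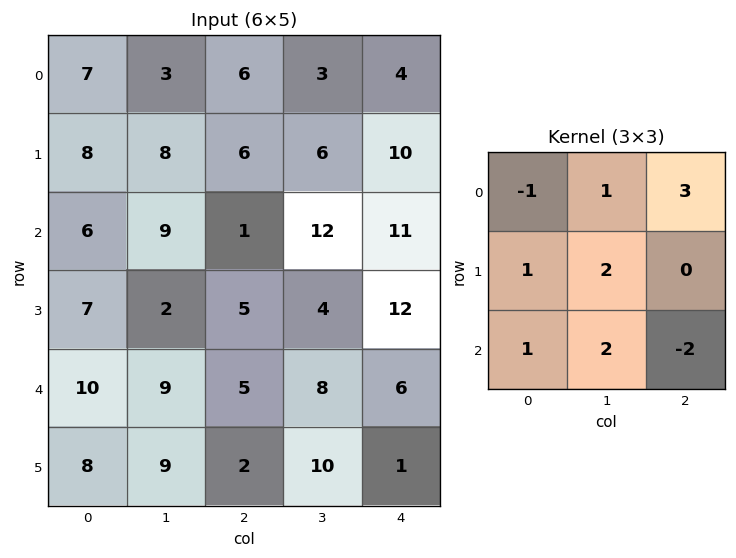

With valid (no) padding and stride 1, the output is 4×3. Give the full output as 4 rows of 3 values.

Output[0,0]: The receptive field on the input at this output position is [7 3 6 / 8 8 6 / 6 9 1]. Elementwise product with the kernel and sum: 7·-1 + 3·1 + 6·3 + 8·1 + 8·2 + 6·1 + 9·2 + 1·-2.

60 19 30
43 31 44
35 43 66
60 27 76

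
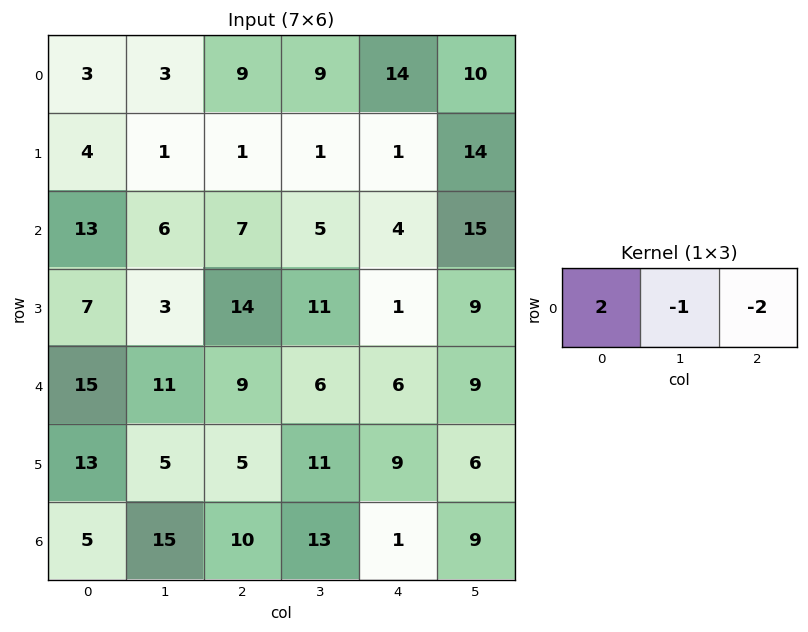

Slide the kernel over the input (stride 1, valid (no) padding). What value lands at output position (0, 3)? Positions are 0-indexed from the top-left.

The receptive field on the input at this output position is [9 14 10]. Elementwise product with the kernel and sum: 9·2 + 14·-1 + 10·-2.

-16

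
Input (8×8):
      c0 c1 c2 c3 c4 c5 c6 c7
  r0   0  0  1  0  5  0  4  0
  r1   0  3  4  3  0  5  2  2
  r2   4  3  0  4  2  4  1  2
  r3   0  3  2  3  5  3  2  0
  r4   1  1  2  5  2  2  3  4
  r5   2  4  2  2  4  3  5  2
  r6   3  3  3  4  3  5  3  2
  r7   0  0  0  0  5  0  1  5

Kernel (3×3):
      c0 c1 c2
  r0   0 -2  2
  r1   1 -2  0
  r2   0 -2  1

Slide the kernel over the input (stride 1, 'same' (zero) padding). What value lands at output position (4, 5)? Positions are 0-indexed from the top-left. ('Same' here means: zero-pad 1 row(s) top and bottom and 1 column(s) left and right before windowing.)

-5

The receptive field on the zero-padded input at this output position is [5 3 2 / 2 2 3 / 4 3 5]. Elementwise product with the kernel and sum: 3·-2 + 2·2 + 2·1 + 2·-2 + 3·-2 + 5·1.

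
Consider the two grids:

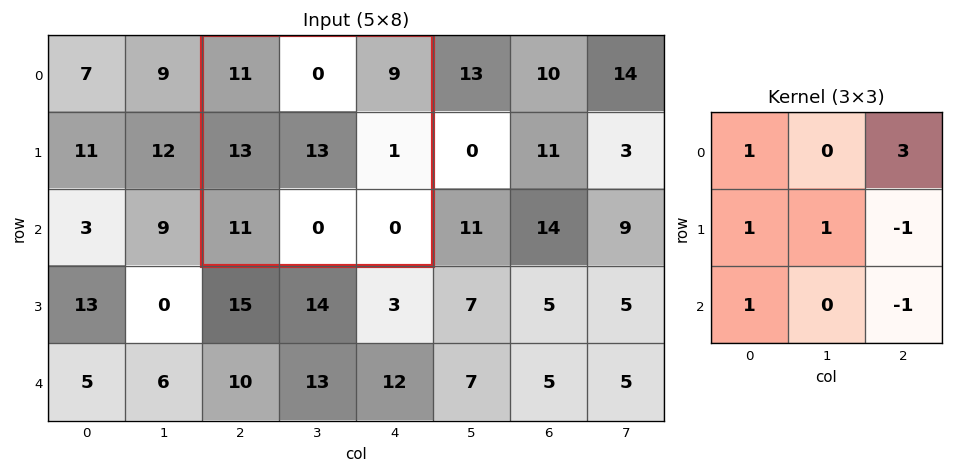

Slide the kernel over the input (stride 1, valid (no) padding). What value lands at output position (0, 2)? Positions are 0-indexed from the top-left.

The receptive field on the input at this output position is [11 0 9 / 13 13 1 / 11 0 0]. Elementwise product with the kernel and sum: 11·1 + 9·3 + 13·1 + 13·1 + 1·-1 + 11·1 + 0·-1.

74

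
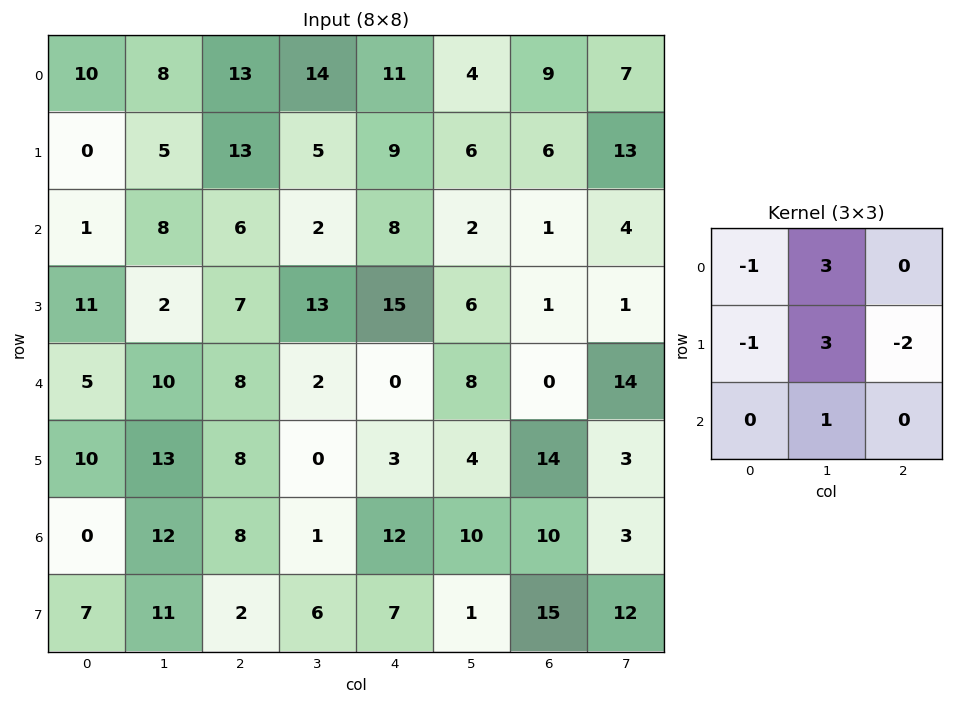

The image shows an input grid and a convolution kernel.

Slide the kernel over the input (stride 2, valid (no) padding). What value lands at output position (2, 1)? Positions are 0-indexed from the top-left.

The receptive field on the input at this output position is [8 2 0 / 8 0 3 / 8 1 12]. Elementwise product with the kernel and sum: 8·-1 + 2·3 + 8·-1 + 0·3 + 3·-2 + 1·1.

-15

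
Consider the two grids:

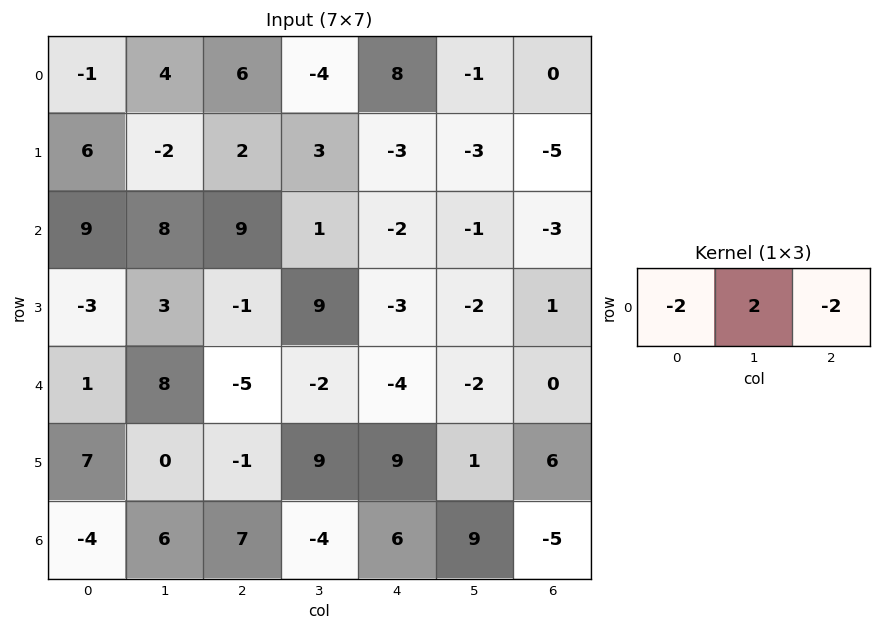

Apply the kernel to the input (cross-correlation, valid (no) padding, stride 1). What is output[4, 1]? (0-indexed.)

The receptive field on the input at this output position is [8 -5 -2]. Elementwise product with the kernel and sum: 8·-2 + -5·2 + -2·-2.

-22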